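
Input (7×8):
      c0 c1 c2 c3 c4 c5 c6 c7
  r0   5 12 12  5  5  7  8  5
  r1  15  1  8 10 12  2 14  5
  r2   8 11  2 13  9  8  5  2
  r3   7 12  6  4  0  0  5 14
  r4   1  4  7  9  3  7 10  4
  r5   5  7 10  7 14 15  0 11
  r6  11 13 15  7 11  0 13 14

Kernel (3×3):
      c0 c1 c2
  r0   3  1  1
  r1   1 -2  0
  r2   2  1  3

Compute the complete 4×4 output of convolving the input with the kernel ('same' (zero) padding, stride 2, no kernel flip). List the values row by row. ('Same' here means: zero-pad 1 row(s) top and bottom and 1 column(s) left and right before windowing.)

Output[0,0]: The receptive field on the zero-padded input at this output position is [0 0 0 / 0 5 12 / 0 15 1]. Elementwise product with the kernel and sum: 0·3 + 0·1 + 0·1 + 0·1 + 5·-2 + 0·2 + 15·1 + 1·3.
Output[0,1]: The receptive field on the zero-padded input at this output position is [0 0 0 / 12 12 5 / 1 8 10]. Elementwise product with the kernel and sum: 0·3 + 0·1 + 0·1 + 12·1 + 12·-2 + 1·2 + 8·1 + 10·3.

8 28 33 24
43 70 47 70
43 81 88 69
-10 21 35 30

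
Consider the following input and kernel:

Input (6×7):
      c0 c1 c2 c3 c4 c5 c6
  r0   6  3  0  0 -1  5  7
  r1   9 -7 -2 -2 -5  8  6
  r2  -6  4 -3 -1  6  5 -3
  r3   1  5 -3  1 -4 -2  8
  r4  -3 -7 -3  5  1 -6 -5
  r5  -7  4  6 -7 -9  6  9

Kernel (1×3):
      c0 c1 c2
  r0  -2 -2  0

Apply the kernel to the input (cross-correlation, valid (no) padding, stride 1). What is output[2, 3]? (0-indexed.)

The receptive field on the input at this output position is [-1 6 5]. Elementwise product with the kernel and sum: -1·-2 + 6·-2.

-10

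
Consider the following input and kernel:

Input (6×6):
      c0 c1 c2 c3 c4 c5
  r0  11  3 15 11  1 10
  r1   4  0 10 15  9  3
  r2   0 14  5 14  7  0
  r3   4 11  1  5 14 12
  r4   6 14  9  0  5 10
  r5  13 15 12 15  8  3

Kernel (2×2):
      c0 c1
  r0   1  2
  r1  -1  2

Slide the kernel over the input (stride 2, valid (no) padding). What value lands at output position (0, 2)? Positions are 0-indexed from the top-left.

The receptive field on the input at this output position is [1 10 / 9 3]. Elementwise product with the kernel and sum: 1·1 + 10·2 + 9·-1 + 3·2.

18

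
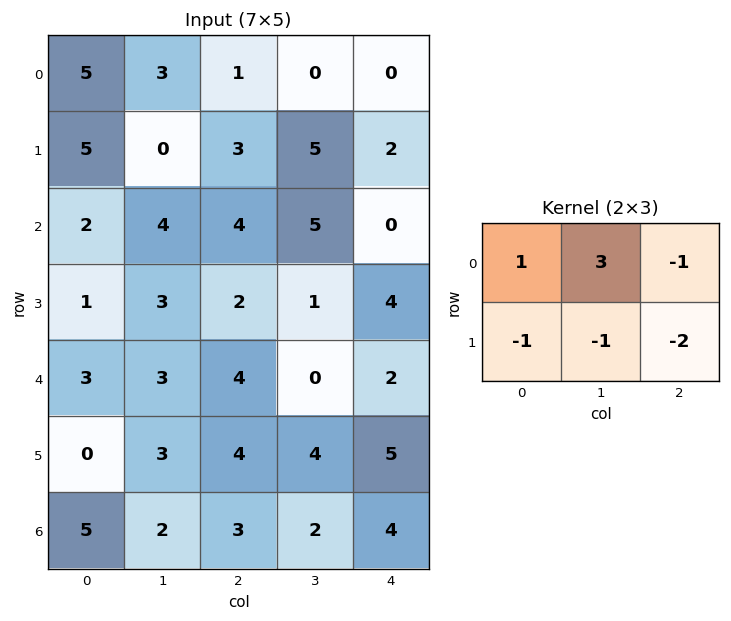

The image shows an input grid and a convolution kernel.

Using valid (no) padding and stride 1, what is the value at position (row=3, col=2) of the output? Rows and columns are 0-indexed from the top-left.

-7

The receptive field on the input at this output position is [2 1 4 / 4 0 2]. Elementwise product with the kernel and sum: 2·1 + 1·3 + 4·-1 + 4·-1 + 0·-1 + 2·-2.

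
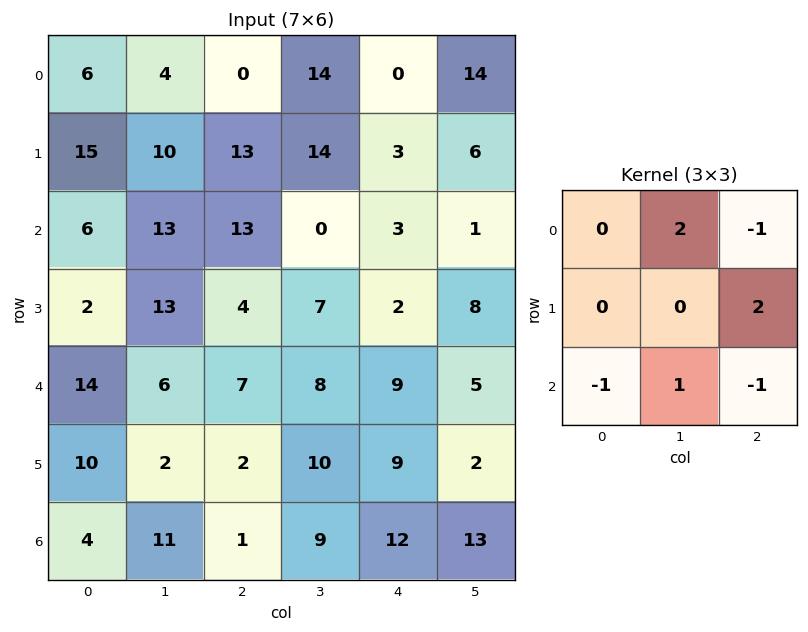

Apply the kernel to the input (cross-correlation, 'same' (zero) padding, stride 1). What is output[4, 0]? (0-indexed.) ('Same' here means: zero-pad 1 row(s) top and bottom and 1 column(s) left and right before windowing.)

11

The receptive field on the zero-padded input at this output position is [0 2 13 / 0 14 6 / 0 10 2]. Elementwise product with the kernel and sum: 2·2 + 13·-1 + 6·2 + 0·-1 + 10·1 + 2·-1.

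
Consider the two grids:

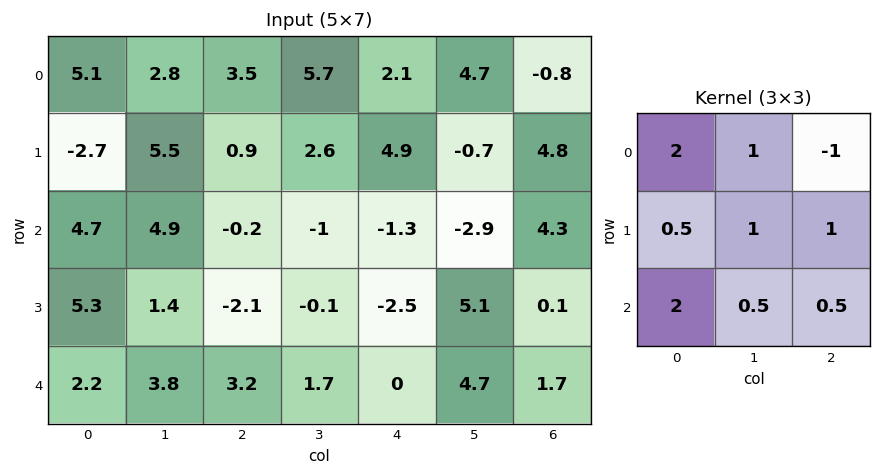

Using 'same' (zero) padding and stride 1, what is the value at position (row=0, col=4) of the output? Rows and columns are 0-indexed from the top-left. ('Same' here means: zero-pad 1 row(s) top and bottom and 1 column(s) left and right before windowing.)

16.95

The receptive field on the zero-padded input at this output position is [0 0 0 / 5.7 2.1 4.7 / 2.6 4.9 -0.7]. Elementwise product with the kernel and sum: 0·2 + 0·1 + 0·-1 + 5.7·0.5 + 2.1·1 + 4.7·1 + 2.6·2 + 4.9·0.5 + -0.7·0.5.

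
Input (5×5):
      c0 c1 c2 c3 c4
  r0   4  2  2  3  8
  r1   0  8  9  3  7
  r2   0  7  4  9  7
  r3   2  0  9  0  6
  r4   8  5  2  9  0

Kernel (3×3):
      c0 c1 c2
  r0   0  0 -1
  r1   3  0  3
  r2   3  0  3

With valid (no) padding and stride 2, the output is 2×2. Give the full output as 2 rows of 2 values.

37 73
59 44

Output[0,0]: The receptive field on the input at this output position is [4 2 2 / 0 8 9 / 0 7 4]. Elementwise product with the kernel and sum: 2·-1 + 0·3 + 9·3 + 0·3 + 4·3.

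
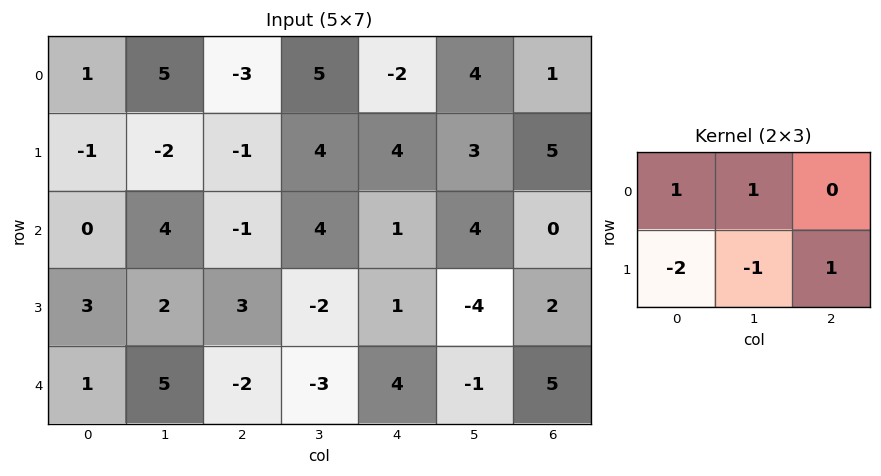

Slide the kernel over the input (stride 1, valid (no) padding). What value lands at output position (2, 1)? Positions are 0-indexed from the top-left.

-6

The receptive field on the input at this output position is [4 -1 4 / 2 3 -2]. Elementwise product with the kernel and sum: 4·1 + -1·1 + 2·-2 + 3·-1 + -2·1.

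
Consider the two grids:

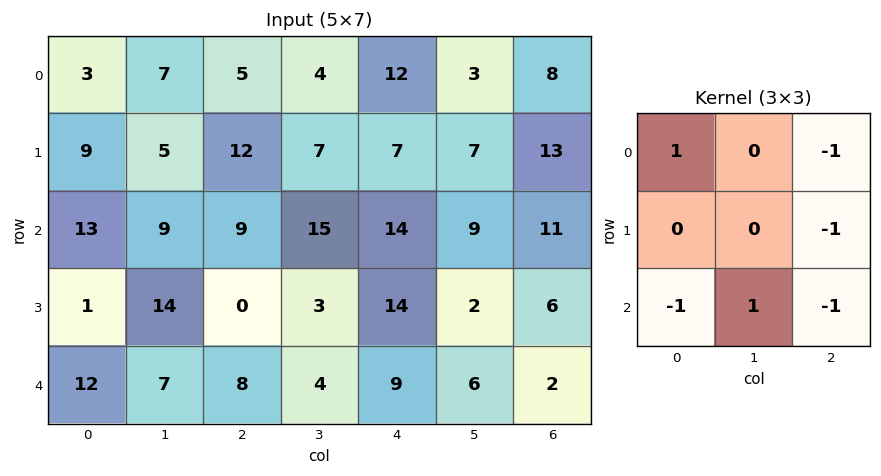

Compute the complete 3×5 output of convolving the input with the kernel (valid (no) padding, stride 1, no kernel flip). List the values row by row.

-27 -19 -22 -16 -25
1 -34 -20 0 -35
-9 -12 -32 3 -8

Output[0,0]: The receptive field on the input at this output position is [3 7 5 / 9 5 12 / 13 9 9]. Elementwise product with the kernel and sum: 3·1 + 5·-1 + 12·-1 + 13·-1 + 9·1 + 9·-1.
Output[0,1]: The receptive field on the input at this output position is [7 5 4 / 5 12 7 / 9 9 15]. Elementwise product with the kernel and sum: 7·1 + 4·-1 + 7·-1 + 9·-1 + 9·1 + 15·-1.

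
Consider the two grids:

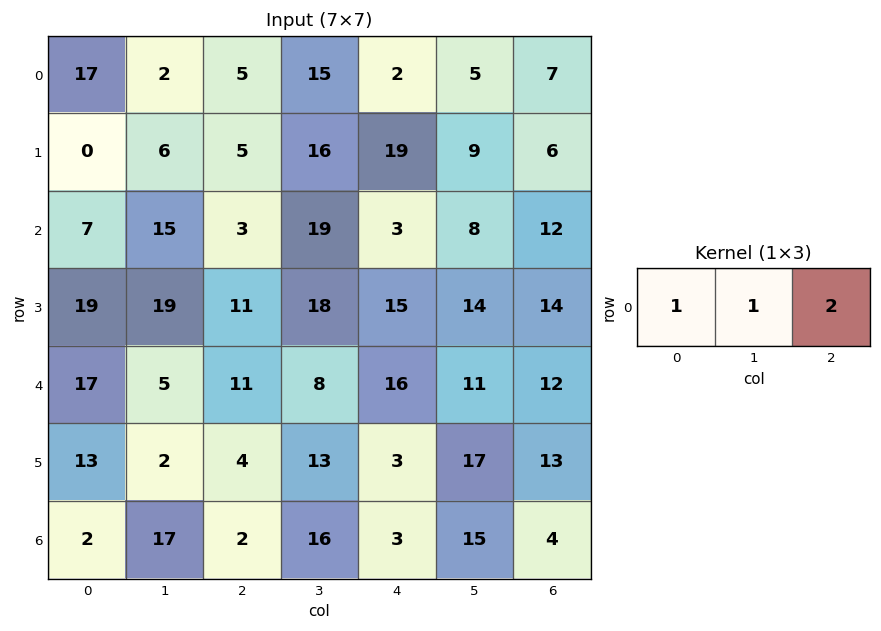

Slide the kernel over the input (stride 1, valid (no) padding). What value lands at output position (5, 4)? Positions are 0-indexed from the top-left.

46

The receptive field on the input at this output position is [3 17 13]. Elementwise product with the kernel and sum: 3·1 + 17·1 + 13·2.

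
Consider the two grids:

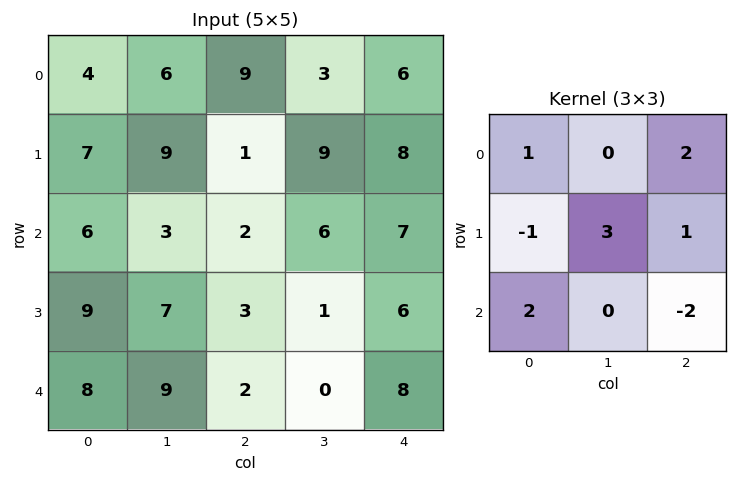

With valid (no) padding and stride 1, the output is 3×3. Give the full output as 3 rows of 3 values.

Output[0,0]: The receptive field on the input at this output position is [4 6 9 / 7 9 1 / 6 3 2]. Elementwise product with the kernel and sum: 4·1 + 9·2 + 7·-1 + 9·3 + 1·1 + 6·2 + 2·-2.

51 9 45
26 48 34
37 36 10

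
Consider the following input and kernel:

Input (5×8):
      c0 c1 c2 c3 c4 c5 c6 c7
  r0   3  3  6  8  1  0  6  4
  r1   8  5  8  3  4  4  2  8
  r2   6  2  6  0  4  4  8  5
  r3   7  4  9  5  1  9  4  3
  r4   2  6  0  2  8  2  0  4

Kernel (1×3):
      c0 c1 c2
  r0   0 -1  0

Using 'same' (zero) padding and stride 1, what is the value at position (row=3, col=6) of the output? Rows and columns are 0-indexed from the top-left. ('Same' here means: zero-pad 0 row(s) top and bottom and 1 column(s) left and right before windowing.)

-4

The receptive field on the zero-padded input at this output position is [9 4 3]. Elementwise product with the kernel and sum: 4·-1.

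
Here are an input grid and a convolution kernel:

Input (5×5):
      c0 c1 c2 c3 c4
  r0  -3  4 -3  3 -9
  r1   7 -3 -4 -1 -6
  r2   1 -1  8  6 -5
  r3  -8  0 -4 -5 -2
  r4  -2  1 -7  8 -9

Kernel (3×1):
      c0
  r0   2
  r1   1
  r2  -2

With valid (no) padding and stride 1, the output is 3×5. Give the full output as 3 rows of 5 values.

-1 7 -26 -7 -14
31 -7 8 14 -13
-2 -4 26 -9 6

Output[0,0]: The receptive field on the input at this output position is [-3 / 7 / 1]. Elementwise product with the kernel and sum: -3·2 + 7·1 + 1·-2.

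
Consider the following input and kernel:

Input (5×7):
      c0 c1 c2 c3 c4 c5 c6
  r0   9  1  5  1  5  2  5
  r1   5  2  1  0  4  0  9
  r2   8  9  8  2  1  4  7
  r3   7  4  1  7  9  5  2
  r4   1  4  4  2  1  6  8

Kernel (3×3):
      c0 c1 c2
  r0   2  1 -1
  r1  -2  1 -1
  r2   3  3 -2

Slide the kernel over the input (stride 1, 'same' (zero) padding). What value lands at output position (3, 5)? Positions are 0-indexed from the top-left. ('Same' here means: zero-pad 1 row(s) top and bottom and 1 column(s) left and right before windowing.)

-11

The receptive field on the zero-padded input at this output position is [1 4 7 / 9 5 2 / 1 6 8]. Elementwise product with the kernel and sum: 1·2 + 4·1 + 7·-1 + 9·-2 + 5·1 + 2·-1 + 1·3 + 6·3 + 8·-2.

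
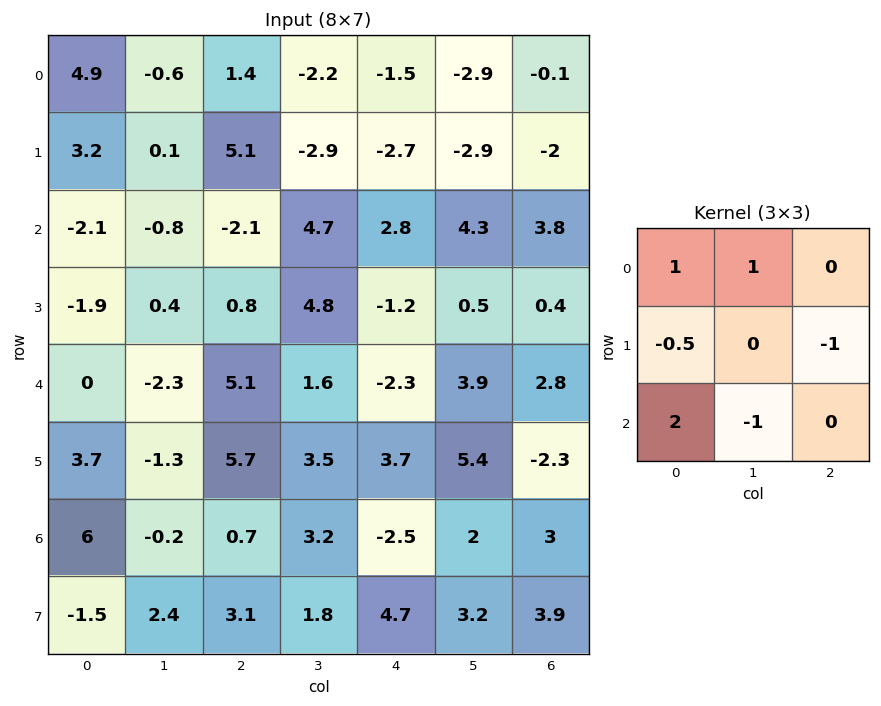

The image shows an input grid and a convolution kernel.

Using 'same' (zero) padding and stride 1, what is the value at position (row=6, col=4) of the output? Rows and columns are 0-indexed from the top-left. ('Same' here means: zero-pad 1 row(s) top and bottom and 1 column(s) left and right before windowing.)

2.5

The receptive field on the zero-padded input at this output position is [3.5 3.7 5.4 / 3.2 -2.5 2 / 1.8 4.7 3.2]. Elementwise product with the kernel and sum: 3.5·1 + 3.7·1 + 3.2·-0.5 + 2·-1 + 1.8·2 + 4.7·-1.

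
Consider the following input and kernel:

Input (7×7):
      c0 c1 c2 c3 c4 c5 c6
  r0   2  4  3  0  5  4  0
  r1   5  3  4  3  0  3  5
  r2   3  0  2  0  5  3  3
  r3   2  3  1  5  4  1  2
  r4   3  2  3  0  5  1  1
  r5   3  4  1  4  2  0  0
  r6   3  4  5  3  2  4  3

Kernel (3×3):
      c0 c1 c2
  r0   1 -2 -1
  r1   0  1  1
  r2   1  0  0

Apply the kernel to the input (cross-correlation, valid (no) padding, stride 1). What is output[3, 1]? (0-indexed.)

3

The receptive field on the input at this output position is [3 1 5 / 2 3 0 / 4 1 4]. Elementwise product with the kernel and sum: 3·1 + 1·-2 + 5·-1 + 3·1 + 0·1 + 4·1.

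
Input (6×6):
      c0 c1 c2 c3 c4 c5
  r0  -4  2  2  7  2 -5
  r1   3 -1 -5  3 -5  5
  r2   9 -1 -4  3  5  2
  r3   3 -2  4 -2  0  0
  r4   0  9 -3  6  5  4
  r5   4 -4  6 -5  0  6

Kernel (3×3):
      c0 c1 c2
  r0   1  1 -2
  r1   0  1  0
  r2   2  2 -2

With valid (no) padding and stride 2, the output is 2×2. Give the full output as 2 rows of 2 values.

Output[0,0]: The receptive field on the input at this output position is [-4 2 2 / 3 -1 -5 / 9 -1 -4]. Elementwise product with the kernel and sum: -4·1 + 2·1 + 2·-2 + -1·1 + 9·2 + -1·2 + -4·-2.

17 -4
38 -17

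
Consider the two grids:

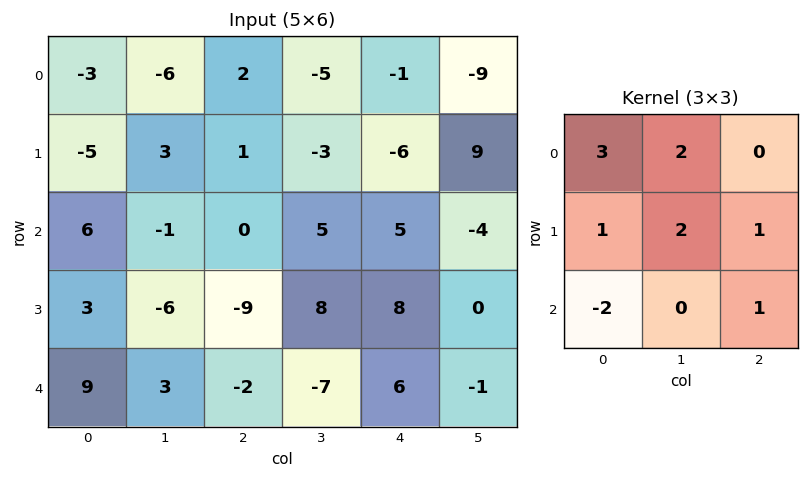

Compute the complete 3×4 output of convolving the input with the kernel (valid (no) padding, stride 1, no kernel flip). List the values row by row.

-31 -5 -10 -37
-20 35 38 -26
-22 -32 35 62

Output[0,0]: The receptive field on the input at this output position is [-3 -6 2 / -5 3 1 / 6 -1 0]. Elementwise product with the kernel and sum: -3·3 + -6·2 + -5·1 + 3·2 + 1·1 + 6·-2 + 0·1.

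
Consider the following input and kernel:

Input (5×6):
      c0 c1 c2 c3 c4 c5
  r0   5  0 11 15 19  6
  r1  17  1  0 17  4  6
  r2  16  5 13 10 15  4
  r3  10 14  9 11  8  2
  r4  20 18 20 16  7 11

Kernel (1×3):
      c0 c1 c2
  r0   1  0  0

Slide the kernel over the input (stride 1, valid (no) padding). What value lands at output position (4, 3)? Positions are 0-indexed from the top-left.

The receptive field on the input at this output position is [16 7 11]. Elementwise product with the kernel and sum: 16·1.

16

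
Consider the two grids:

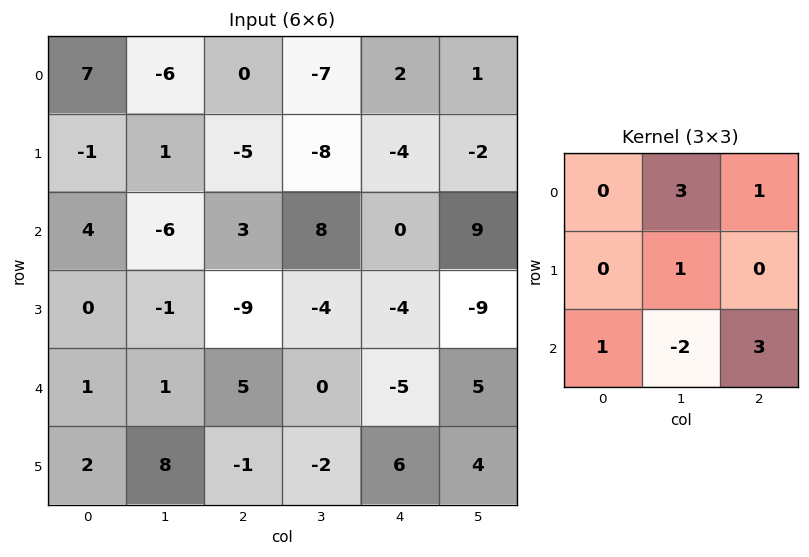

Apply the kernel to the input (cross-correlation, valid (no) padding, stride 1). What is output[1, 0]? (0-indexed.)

-33

The receptive field on the input at this output position is [-1 1 -5 / 4 -6 3 / 0 -1 -9]. Elementwise product with the kernel and sum: 1·3 + -5·1 + -6·1 + 0·1 + -1·-2 + -9·3.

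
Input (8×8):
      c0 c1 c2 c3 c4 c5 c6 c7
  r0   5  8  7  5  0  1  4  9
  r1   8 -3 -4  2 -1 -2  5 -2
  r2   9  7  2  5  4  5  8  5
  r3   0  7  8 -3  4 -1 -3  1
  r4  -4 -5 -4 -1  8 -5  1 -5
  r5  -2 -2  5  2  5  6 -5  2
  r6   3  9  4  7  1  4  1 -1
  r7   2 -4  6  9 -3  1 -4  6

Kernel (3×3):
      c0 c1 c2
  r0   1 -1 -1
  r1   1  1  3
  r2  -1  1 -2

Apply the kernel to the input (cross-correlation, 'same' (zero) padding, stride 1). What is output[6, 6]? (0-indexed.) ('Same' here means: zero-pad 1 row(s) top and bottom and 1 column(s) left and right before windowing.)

The receptive field on the zero-padded input at this output position is [6 -5 2 / 4 1 -1 / 1 -4 6]. Elementwise product with the kernel and sum: 6·1 + -5·-1 + 2·-1 + 4·1 + 1·1 + -1·3 + 1·-1 + -4·1 + 6·-2.

-6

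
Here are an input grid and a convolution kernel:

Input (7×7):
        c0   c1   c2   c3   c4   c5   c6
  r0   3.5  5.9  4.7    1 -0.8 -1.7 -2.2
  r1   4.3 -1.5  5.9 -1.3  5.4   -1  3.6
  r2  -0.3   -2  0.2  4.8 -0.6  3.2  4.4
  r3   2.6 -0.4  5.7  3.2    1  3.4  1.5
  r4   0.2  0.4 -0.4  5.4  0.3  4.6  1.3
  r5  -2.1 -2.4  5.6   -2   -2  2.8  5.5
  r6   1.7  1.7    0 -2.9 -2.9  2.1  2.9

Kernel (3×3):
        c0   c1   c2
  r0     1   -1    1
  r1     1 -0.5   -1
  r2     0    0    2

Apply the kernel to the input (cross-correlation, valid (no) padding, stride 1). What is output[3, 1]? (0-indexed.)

The receptive field on the input at this output position is [-0.4 5.7 3.2 / 0.4 -0.4 5.4 / -2.4 5.6 -2]. Elementwise product with the kernel and sum: -0.4·1 + 5.7·-1 + 3.2·1 + 0.4·1 + -0.4·-0.5 + 5.4·-1 + -2·2.

-11.7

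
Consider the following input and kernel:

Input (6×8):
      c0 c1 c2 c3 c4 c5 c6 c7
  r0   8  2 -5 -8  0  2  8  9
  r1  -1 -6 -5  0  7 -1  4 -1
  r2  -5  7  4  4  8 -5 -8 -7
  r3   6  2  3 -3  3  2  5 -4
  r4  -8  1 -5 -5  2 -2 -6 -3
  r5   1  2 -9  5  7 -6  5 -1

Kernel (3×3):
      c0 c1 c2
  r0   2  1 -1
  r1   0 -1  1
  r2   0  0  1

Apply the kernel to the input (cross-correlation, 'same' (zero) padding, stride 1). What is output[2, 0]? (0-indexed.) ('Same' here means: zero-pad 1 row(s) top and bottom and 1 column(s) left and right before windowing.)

19

The receptive field on the zero-padded input at this output position is [0 -1 -6 / 0 -5 7 / 0 6 2]. Elementwise product with the kernel and sum: 0·2 + -1·1 + -6·-1 + -5·-1 + 7·1 + 2·1.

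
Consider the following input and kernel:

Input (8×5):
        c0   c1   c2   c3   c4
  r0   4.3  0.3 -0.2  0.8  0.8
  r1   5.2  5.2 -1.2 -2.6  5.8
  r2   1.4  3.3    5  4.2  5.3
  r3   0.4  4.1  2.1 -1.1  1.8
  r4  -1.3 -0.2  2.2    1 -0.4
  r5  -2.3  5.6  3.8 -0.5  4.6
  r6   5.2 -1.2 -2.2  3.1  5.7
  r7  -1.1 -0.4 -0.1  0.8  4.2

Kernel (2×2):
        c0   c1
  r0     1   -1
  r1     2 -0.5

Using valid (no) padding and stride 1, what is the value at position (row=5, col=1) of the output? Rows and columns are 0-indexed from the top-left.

0.5

The receptive field on the input at this output position is [5.6 3.8 / -1.2 -2.2]. Elementwise product with the kernel and sum: 5.6·1 + 3.8·-1 + -1.2·2 + -2.2·-0.5.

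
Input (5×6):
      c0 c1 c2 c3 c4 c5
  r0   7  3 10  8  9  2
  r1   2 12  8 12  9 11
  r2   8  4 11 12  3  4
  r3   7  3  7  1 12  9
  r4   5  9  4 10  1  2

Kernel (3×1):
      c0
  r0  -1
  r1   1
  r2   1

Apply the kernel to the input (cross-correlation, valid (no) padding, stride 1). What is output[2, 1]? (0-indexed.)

8

The receptive field on the input at this output position is [4 / 3 / 9]. Elementwise product with the kernel and sum: 4·-1 + 3·1 + 9·1.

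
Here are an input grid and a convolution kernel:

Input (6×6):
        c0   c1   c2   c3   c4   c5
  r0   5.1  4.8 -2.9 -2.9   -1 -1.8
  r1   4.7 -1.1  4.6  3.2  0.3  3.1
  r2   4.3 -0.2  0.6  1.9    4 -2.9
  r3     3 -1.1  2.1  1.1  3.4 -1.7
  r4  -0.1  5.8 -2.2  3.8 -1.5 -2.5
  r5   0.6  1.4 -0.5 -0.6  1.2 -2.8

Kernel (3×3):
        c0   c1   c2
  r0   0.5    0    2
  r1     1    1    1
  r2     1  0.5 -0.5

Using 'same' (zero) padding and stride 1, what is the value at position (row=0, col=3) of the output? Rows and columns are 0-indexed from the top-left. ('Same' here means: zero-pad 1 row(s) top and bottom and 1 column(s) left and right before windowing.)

The receptive field on the zero-padded input at this output position is [0 0 0 / -2.9 -2.9 -1 / 4.6 3.2 0.3]. Elementwise product with the kernel and sum: 0·0.5 + 0·2 + -2.9·1 + -2.9·1 + -1·1 + 4.6·1 + 3.2·0.5 + 0.3·-0.5.

-0.75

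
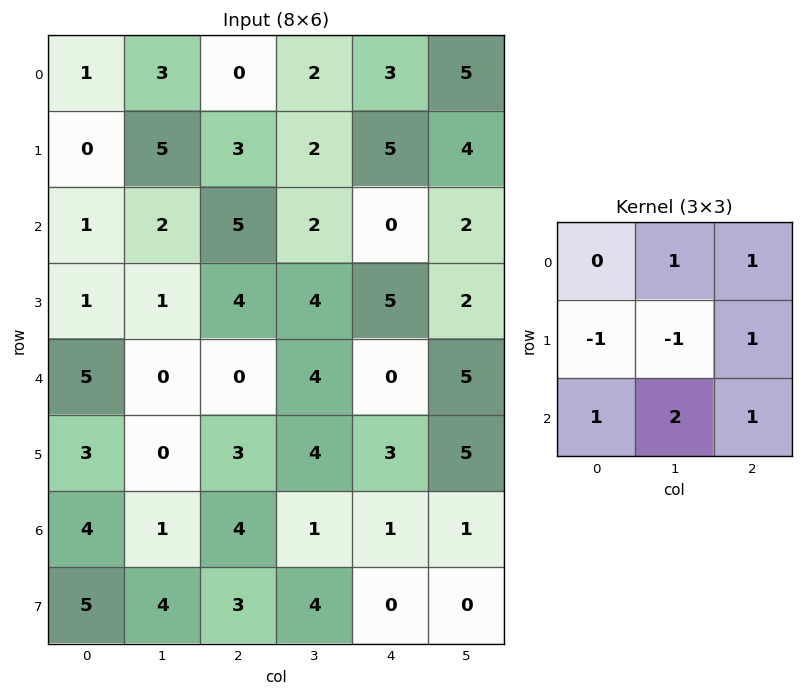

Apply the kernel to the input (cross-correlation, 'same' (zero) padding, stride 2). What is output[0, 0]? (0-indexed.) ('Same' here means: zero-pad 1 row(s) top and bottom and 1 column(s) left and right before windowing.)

The receptive field on the zero-padded input at this output position is [0 0 0 / 0 1 3 / 0 0 5]. Elementwise product with the kernel and sum: 0·1 + 0·1 + 0·-1 + 1·-1 + 3·1 + 0·1 + 0·2 + 5·1.

7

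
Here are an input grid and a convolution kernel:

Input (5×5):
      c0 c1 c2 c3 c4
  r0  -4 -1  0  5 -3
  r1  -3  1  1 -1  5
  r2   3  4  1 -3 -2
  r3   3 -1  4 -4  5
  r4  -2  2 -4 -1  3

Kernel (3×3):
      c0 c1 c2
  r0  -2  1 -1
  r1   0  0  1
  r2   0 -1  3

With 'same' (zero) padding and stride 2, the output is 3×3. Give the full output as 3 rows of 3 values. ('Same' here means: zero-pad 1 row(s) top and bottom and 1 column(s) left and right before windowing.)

5 1 -5
-6 -19 2
6 9 13

Output[0,0]: The receptive field on the zero-padded input at this output position is [0 0 0 / 0 -4 -1 / 0 -3 1]. Elementwise product with the kernel and sum: 0·-2 + 0·1 + 0·-1 + -1·1 + -3·-1 + 1·3.
Output[0,1]: The receptive field on the zero-padded input at this output position is [0 0 0 / -1 0 5 / 1 1 -1]. Elementwise product with the kernel and sum: 0·-2 + 0·1 + 0·-1 + 5·1 + 1·-1 + -1·3.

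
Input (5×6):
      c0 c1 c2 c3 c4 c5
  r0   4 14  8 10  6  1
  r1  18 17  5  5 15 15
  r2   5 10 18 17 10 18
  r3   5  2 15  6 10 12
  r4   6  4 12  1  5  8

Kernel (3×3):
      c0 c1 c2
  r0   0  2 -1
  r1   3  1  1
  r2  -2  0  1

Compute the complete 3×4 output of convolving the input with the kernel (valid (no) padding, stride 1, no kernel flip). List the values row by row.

Output[0,0]: The receptive field on the input at this output position is [4 14 8 / 18 17 5 / 5 10 18]. Elementwise product with the kernel and sum: 14·2 + 8·-1 + 18·3 + 17·1 + 5·1 + 5·-2 + 18·1.

104 64 23 40
77 72 56 94
34 39 66 48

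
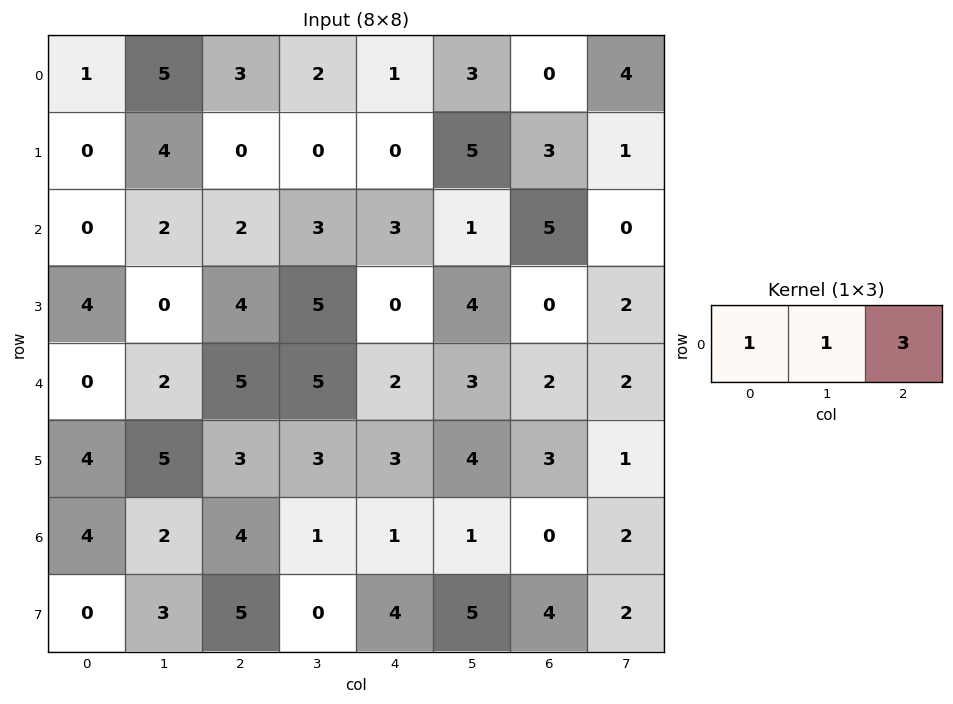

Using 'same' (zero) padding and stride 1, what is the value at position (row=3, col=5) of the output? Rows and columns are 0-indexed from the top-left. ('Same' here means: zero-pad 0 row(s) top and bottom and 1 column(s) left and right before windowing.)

The receptive field on the zero-padded input at this output position is [0 4 0]. Elementwise product with the kernel and sum: 0·1 + 4·1 + 0·3.

4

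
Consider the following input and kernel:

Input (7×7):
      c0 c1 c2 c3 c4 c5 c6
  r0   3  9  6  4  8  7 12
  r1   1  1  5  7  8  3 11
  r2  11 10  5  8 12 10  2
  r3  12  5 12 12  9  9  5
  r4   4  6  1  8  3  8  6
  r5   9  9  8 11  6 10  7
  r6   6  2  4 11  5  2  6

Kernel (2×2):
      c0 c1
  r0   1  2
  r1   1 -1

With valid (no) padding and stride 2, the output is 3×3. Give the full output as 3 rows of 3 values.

21 12 27
38 21 32
16 14 15

Output[0,0]: The receptive field on the input at this output position is [3 9 / 1 1]. Elementwise product with the kernel and sum: 3·1 + 9·2 + 1·1 + 1·-1.
Output[0,1]: The receptive field on the input at this output position is [6 4 / 5 7]. Elementwise product with the kernel and sum: 6·1 + 4·2 + 5·1 + 7·-1.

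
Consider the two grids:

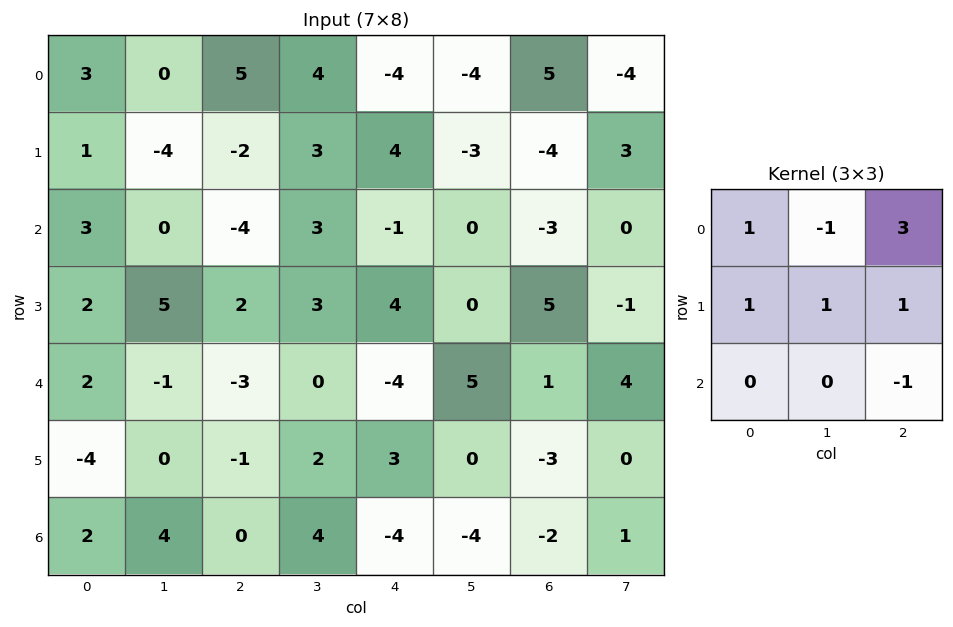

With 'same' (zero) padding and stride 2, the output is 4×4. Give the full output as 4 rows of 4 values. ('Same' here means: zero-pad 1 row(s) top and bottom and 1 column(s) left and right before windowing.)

Output[0,0]: The receptive field on the zero-padded input at this output position is [0 0 0 / 0 3 0 / 0 1 -4]. Elementwise product with the kernel and sum: 0·1 + 0·-1 + 0·3 + 0·1 + 3·1 + 0·1 + -4·-1.

7 6 -1 -6
-15 3 -8 8
14 6 0 2
10 15 -5 -2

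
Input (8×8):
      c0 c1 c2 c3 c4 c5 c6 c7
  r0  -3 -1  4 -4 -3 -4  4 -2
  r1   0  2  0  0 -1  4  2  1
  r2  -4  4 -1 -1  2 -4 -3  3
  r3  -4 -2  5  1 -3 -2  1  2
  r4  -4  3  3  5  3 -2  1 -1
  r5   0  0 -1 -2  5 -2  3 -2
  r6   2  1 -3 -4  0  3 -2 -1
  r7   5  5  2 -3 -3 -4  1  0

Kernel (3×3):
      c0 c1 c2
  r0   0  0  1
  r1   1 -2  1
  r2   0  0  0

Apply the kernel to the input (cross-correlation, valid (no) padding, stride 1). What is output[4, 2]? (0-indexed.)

The receptive field on the input at this output position is [3 5 3 / -1 -2 5 / -3 -4 0]. Elementwise product with the kernel and sum: 3·1 + -1·1 + -2·-2 + 5·1.

11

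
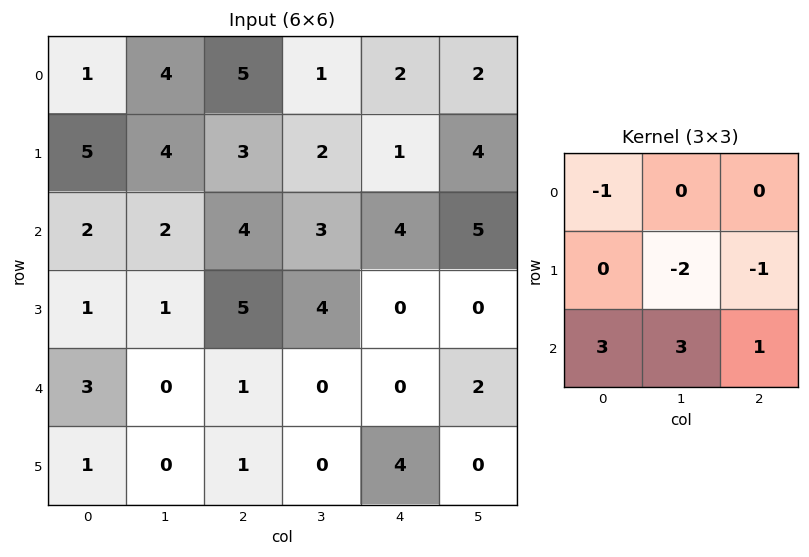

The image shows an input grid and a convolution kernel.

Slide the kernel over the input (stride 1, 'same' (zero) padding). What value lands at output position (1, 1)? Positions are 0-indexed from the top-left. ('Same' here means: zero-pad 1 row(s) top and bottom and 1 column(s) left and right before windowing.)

4

The receptive field on the zero-padded input at this output position is [1 4 5 / 5 4 3 / 2 2 4]. Elementwise product with the kernel and sum: 1·-1 + 4·-2 + 3·-1 + 2·3 + 2·3 + 4·1.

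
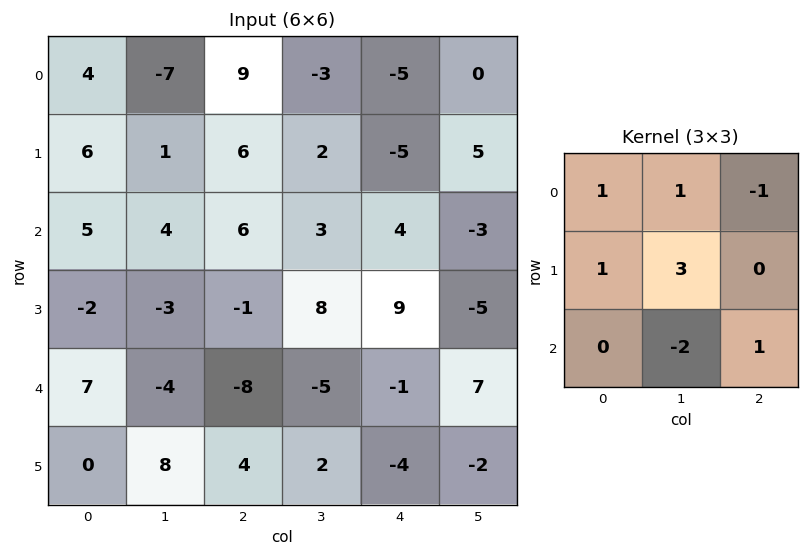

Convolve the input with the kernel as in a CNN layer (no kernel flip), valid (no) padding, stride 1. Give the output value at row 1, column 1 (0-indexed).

37

The receptive field on the input at this output position is [1 6 2 / 4 6 3 / -3 -1 8]. Elementwise product with the kernel and sum: 1·1 + 6·1 + 2·-1 + 4·1 + 6·3 + -1·-2 + 8·1.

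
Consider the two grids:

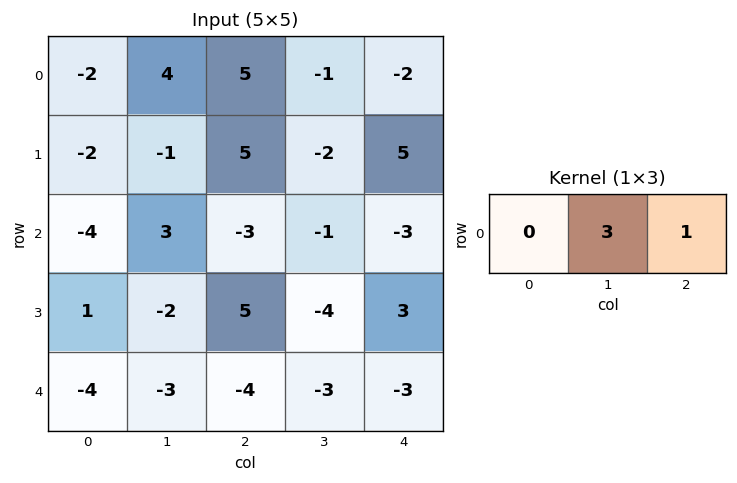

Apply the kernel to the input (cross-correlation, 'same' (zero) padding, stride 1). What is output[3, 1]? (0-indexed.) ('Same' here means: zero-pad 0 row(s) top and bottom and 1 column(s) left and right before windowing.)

-1

The receptive field on the zero-padded input at this output position is [1 -2 5]. Elementwise product with the kernel and sum: -2·3 + 5·1.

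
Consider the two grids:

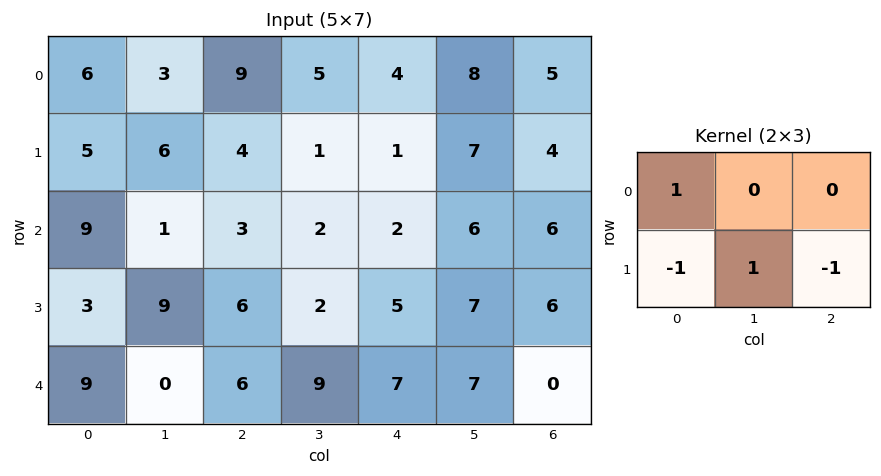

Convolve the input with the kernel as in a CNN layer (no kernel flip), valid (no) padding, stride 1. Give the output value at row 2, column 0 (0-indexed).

9

The receptive field on the input at this output position is [9 1 3 / 3 9 6]. Elementwise product with the kernel and sum: 9·1 + 3·-1 + 9·1 + 6·-1.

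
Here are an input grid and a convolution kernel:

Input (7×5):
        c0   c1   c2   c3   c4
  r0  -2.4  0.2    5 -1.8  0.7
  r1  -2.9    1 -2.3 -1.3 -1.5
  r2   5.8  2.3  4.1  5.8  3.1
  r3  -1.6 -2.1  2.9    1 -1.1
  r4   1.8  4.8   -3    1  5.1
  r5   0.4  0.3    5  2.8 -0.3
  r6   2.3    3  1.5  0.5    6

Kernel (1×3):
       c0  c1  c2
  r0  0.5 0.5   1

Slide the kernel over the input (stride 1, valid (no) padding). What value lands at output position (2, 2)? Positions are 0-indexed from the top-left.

8.05

The receptive field on the input at this output position is [4.1 5.8 3.1]. Elementwise product with the kernel and sum: 4.1·0.5 + 5.8·0.5 + 3.1·1.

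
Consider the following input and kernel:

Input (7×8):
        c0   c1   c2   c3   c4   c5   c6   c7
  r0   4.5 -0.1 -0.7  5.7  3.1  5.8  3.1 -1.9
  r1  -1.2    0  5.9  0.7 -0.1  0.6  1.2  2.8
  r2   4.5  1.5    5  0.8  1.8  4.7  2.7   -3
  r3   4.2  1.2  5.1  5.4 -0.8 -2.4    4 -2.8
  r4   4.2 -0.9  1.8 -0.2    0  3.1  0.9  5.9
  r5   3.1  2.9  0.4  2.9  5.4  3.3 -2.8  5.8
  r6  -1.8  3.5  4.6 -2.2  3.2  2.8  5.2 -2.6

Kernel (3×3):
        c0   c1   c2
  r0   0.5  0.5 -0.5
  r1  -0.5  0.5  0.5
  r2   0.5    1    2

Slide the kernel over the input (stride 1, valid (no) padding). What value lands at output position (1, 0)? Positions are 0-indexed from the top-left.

10.95

The receptive field on the input at this output position is [-1.2 0 5.9 / 4.5 1.5 5 / 4.2 1.2 5.1]. Elementwise product with the kernel and sum: -1.2·0.5 + 0·0.5 + 5.9·-0.5 + 4.5·-0.5 + 1.5·0.5 + 5·0.5 + 4.2·0.5 + 1.2·1 + 5.1·2.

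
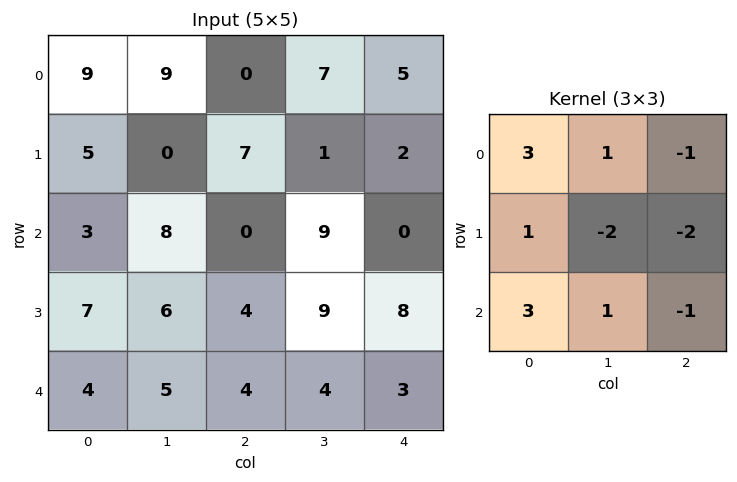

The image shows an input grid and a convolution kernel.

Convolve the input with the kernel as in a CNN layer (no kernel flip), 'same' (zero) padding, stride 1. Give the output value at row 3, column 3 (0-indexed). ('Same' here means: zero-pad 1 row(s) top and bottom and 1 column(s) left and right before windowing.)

-8

The receptive field on the zero-padded input at this output position is [0 9 0 / 4 9 8 / 4 4 3]. Elementwise product with the kernel and sum: 0·3 + 9·1 + 0·-1 + 4·1 + 9·-2 + 8·-2 + 4·3 + 4·1 + 3·-1.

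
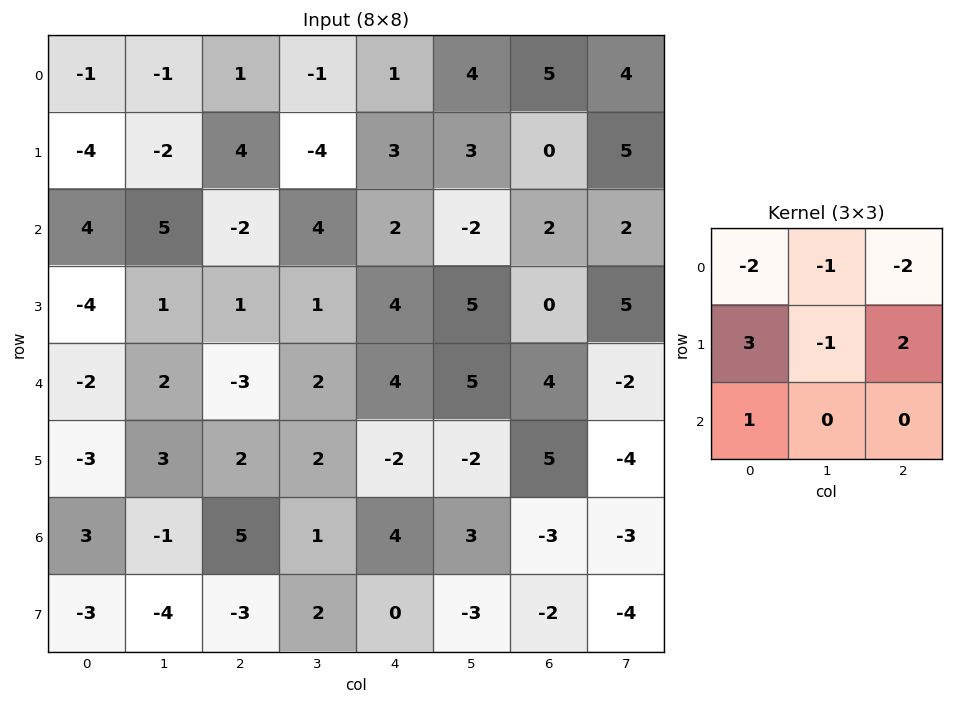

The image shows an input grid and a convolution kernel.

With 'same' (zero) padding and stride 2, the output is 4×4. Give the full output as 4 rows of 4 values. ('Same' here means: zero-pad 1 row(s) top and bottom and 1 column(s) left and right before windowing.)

Output[0,0]: The receptive field on the zero-padded input at this output position is [0 0 0 / 0 -1 -1 / 0 -4 -2]. Elementwise product with the kernel and sum: 0·-2 + 0·-1 + 0·-2 + 0·3 + -1·-1 + -1·2 + 0·1.
Output[0,1]: The receptive field on the zero-padded input at this output position is [0 0 0 / -1 1 -1 / -2 4 -4]. Elementwise product with the kernel and sum: 0·-2 + 0·-1 + 0·-2 + -1·3 + 1·-1 + -1·2 + -2·1.

-1 -8 0 18
14 34 6 -15
8 11 -2 -15
-8 -22 9 10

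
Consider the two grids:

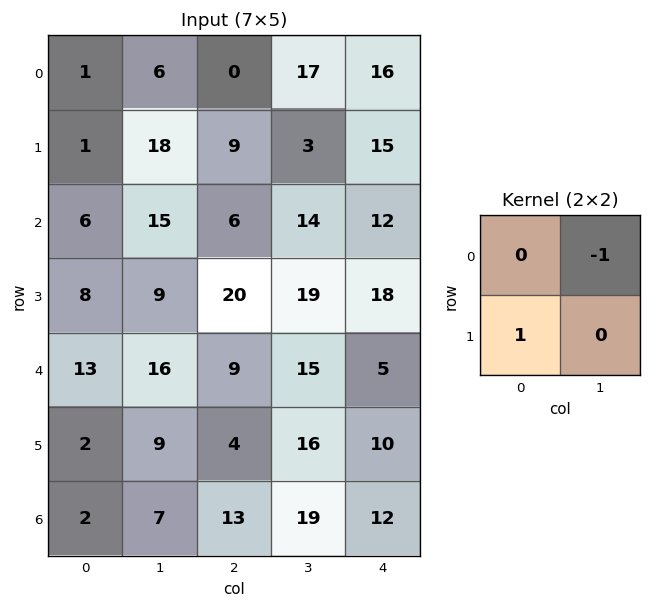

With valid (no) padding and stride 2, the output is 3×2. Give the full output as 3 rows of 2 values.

Output[0,0]: The receptive field on the input at this output position is [1 6 / 1 18]. Elementwise product with the kernel and sum: 6·-1 + 1·1.

-5 -8
-7 6
-14 -11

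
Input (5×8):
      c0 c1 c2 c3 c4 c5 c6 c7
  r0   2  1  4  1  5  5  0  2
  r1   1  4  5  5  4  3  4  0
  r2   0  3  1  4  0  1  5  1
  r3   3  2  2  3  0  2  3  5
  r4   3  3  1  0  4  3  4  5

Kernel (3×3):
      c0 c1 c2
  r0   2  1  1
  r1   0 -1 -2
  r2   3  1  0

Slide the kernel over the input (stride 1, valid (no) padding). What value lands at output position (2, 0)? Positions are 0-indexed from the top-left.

10

The receptive field on the input at this output position is [0 3 1 / 3 2 2 / 3 3 1]. Elementwise product with the kernel and sum: 0·2 + 3·1 + 1·1 + 2·-1 + 2·-2 + 3·3 + 3·1.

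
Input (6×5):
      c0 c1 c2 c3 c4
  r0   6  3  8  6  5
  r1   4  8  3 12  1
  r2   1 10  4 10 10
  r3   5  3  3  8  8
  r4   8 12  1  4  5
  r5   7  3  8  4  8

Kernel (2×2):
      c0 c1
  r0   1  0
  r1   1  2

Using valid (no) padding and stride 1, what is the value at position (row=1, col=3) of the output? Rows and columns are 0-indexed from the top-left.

The receptive field on the input at this output position is [12 1 / 10 10]. Elementwise product with the kernel and sum: 12·1 + 10·1 + 10·2.

42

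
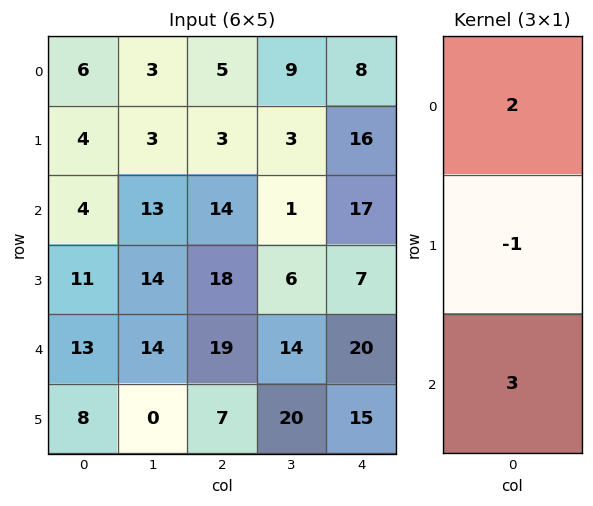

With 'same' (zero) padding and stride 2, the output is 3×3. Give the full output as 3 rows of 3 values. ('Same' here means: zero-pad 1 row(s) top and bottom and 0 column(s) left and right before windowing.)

Output[0,0]: The receptive field on the zero-padded input at this output position is [0 / 6 / 4]. Elementwise product with the kernel and sum: 0·2 + 6·-1 + 4·3.

6 4 40
37 46 36
33 38 39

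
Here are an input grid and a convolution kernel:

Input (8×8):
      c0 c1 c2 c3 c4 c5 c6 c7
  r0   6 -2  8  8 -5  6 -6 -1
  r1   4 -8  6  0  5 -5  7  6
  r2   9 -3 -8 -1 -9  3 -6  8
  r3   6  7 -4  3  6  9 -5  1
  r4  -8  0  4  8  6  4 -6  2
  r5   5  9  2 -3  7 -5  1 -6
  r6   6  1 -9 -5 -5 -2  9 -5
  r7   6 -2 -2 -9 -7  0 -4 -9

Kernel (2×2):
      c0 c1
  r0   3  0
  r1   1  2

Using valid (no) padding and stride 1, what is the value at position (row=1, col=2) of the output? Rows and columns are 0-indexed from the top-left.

The receptive field on the input at this output position is [6 0 / -8 -1]. Elementwise product with the kernel and sum: 6·3 + -8·1 + -1·2.

8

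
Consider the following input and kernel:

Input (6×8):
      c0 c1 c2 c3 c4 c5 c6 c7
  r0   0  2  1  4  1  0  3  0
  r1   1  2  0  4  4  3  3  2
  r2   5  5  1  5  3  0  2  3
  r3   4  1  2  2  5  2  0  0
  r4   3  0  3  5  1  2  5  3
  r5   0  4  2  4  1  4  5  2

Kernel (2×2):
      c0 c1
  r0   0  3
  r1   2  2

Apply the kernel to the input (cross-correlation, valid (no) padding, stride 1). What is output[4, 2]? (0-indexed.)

27

The receptive field on the input at this output position is [3 5 / 2 4]. Elementwise product with the kernel and sum: 5·3 + 2·2 + 4·2.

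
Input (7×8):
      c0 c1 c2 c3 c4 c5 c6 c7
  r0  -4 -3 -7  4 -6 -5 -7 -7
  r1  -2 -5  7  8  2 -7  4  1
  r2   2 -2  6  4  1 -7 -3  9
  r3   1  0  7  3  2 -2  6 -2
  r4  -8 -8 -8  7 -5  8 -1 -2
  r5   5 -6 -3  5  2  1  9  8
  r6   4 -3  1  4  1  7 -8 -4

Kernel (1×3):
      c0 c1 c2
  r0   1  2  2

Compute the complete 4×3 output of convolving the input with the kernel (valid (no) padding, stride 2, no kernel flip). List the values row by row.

Output[0,0]: The receptive field on the input at this output position is [-4 -3 -7]. Elementwise product with the kernel and sum: -4·1 + -3·2 + -7·2.
Output[0,1]: The receptive field on the input at this output position is [-7 4 -6]. Elementwise product with the kernel and sum: -7·1 + 4·2 + -6·2.

-24 -11 -30
10 16 -19
-40 -4 9
0 11 -1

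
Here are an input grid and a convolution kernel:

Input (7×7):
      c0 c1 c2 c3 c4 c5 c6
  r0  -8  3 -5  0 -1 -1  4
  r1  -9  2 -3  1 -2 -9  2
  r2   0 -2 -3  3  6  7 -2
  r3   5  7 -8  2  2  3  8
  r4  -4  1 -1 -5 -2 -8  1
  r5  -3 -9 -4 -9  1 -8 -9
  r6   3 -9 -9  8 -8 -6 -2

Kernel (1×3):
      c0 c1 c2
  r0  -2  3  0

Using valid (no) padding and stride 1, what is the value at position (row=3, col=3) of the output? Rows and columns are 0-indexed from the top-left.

The receptive field on the input at this output position is [2 2 3]. Elementwise product with the kernel and sum: 2·-2 + 2·3.

2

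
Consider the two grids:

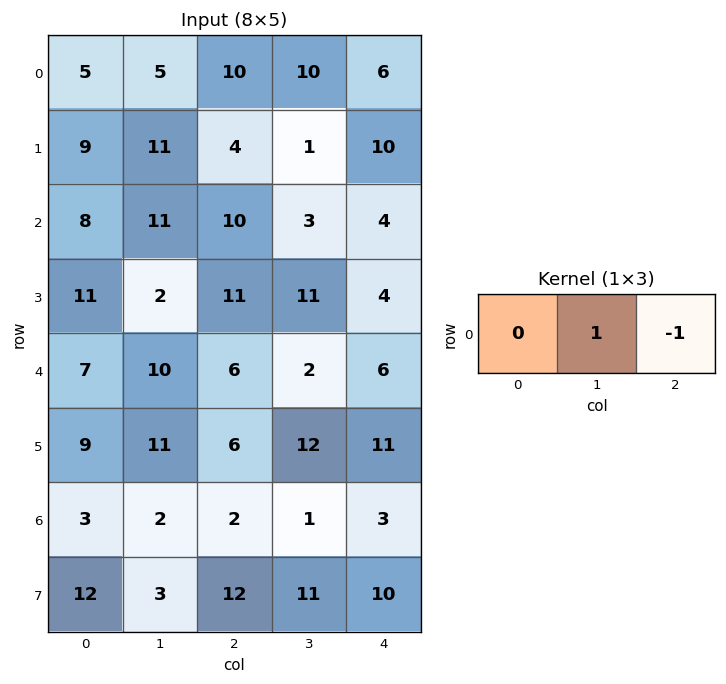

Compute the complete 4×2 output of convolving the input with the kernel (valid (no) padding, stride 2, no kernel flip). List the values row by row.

-5 4
1 -1
4 -4
0 -2

Output[0,0]: The receptive field on the input at this output position is [5 5 10]. Elementwise product with the kernel and sum: 5·1 + 10·-1.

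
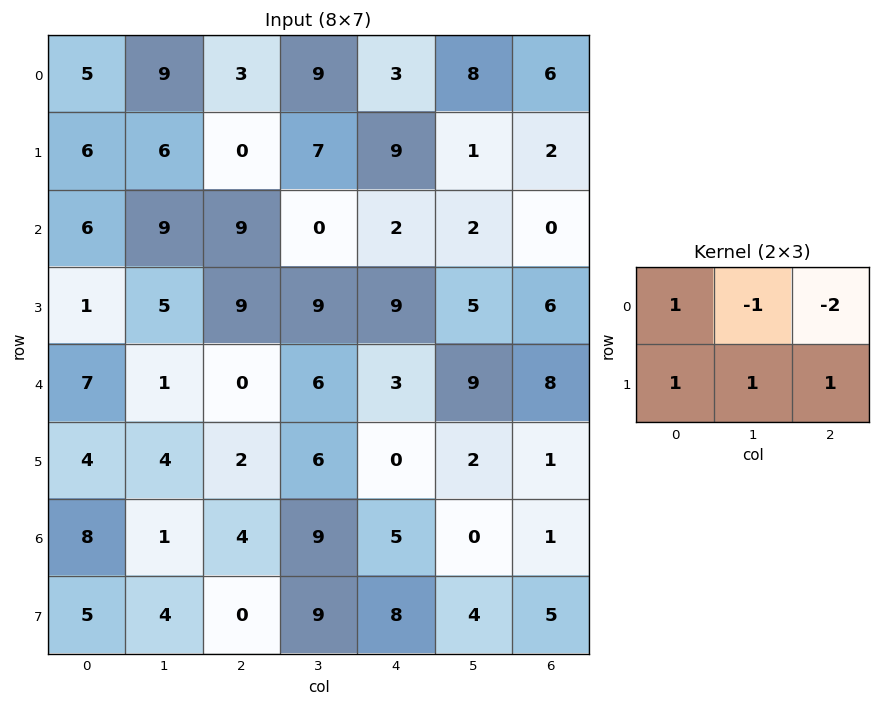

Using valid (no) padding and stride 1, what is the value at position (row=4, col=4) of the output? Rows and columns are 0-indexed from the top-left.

-19

The receptive field on the input at this output position is [3 9 8 / 0 2 1]. Elementwise product with the kernel and sum: 3·1 + 9·-1 + 8·-2 + 0·1 + 2·1 + 1·1.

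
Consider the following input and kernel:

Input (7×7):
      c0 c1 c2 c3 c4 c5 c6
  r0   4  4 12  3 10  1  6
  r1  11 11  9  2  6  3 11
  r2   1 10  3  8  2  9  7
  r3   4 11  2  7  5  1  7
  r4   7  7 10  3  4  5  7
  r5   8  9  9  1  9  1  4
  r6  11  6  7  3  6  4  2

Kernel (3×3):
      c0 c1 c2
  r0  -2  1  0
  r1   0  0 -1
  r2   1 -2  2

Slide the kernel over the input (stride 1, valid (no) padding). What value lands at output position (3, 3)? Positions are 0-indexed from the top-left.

The receptive field on the input at this output position is [7 5 1 / 3 4 5 / 1 9 1]. Elementwise product with the kernel and sum: 7·-2 + 5·1 + 5·-1 + 1·1 + 9·-2 + 1·2.

-29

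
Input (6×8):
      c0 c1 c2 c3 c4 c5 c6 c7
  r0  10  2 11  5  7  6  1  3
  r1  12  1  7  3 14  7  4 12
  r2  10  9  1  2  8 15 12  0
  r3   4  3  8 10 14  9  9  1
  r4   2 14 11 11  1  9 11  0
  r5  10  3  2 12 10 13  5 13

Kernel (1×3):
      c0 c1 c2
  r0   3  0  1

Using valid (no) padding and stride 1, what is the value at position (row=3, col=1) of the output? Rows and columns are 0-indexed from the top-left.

19

The receptive field on the input at this output position is [3 8 10]. Elementwise product with the kernel and sum: 3·3 + 10·1.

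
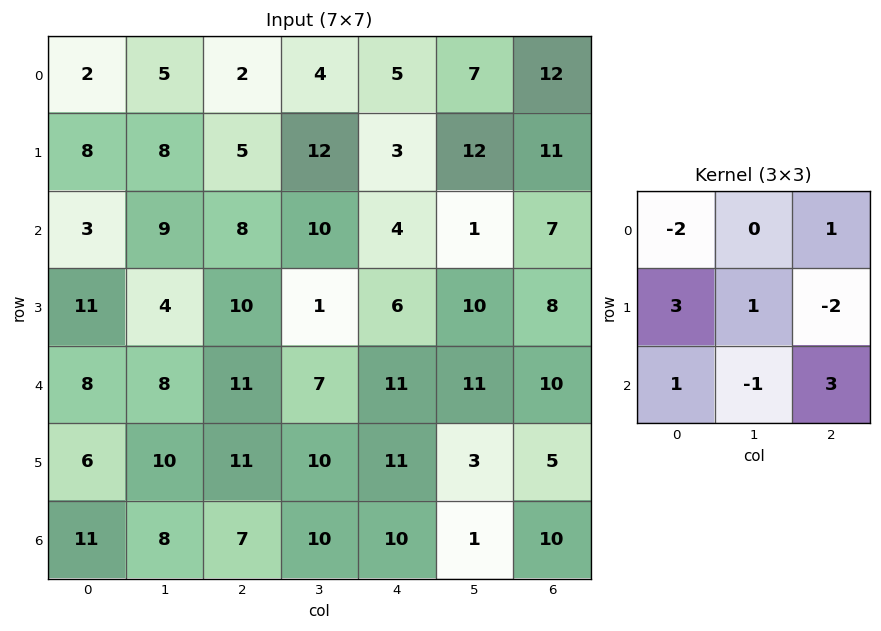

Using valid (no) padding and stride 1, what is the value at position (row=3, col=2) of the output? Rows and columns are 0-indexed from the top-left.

38

The receptive field on the input at this output position is [10 1 6 / 11 7 11 / 11 10 11]. Elementwise product with the kernel and sum: 10·-2 + 6·1 + 11·3 + 7·1 + 11·-2 + 11·1 + 10·-1 + 11·3.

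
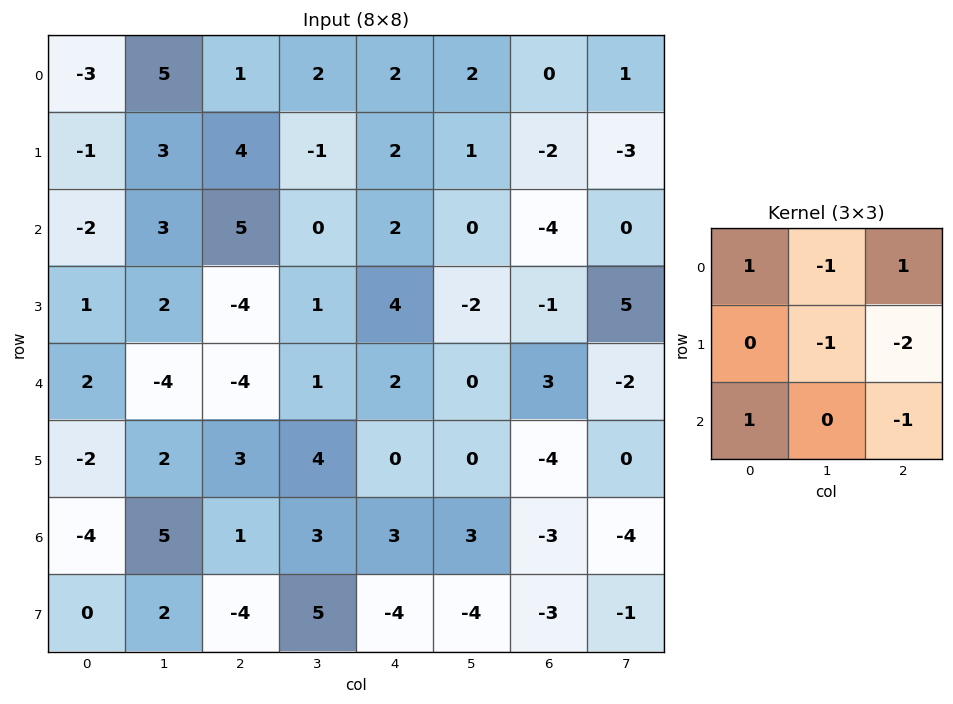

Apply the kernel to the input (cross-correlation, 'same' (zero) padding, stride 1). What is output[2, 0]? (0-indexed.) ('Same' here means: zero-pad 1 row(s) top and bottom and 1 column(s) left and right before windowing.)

-2

The receptive field on the zero-padded input at this output position is [0 -1 3 / 0 -2 3 / 0 1 2]. Elementwise product with the kernel and sum: 0·1 + -1·-1 + 3·1 + -2·-1 + 3·-2 + 0·1 + 2·-1.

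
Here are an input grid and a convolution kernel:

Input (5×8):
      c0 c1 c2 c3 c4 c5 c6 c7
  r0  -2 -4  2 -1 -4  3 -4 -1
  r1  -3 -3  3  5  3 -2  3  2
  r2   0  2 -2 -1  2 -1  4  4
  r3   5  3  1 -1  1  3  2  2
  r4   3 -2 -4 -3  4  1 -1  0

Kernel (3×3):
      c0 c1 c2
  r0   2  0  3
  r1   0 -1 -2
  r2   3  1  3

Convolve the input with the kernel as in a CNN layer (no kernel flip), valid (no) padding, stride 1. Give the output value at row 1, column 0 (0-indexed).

26

The receptive field on the input at this output position is [-3 -3 3 / 0 2 -2 / 5 3 1]. Elementwise product with the kernel and sum: -3·2 + 3·3 + 2·-1 + -2·-2 + 5·3 + 3·1 + 1·3.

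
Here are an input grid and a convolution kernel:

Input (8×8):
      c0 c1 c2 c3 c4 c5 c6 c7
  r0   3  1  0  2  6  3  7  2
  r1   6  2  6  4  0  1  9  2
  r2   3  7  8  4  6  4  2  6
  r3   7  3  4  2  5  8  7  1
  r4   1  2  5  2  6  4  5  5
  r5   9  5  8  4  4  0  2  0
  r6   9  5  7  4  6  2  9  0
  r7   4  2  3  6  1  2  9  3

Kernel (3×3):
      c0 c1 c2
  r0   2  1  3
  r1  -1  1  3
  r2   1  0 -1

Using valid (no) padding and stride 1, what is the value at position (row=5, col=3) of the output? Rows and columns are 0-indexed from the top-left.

24

The receptive field on the input at this output position is [4 4 0 / 4 6 2 / 6 1 2]. Elementwise product with the kernel and sum: 4·2 + 4·1 + 0·3 + 4·-1 + 6·1 + 2·3 + 6·1 + 2·-1.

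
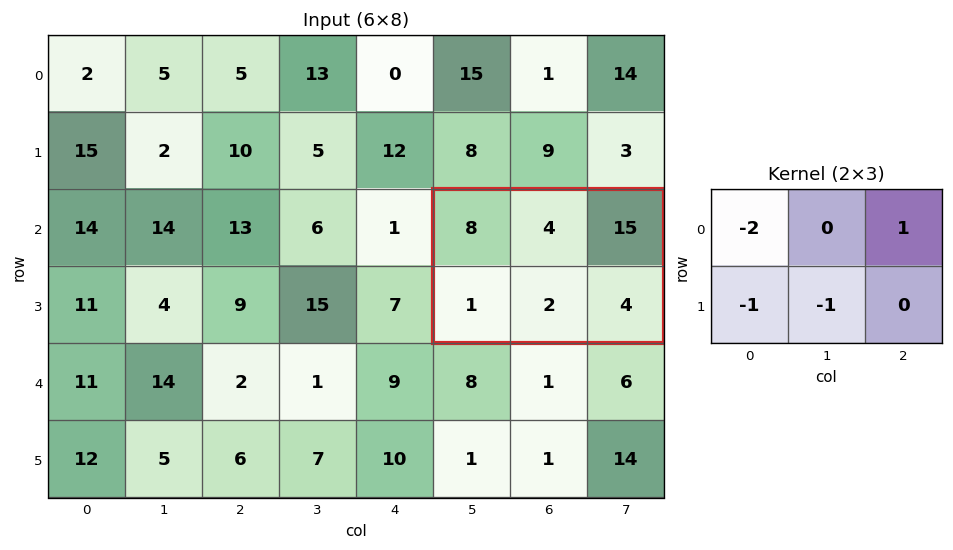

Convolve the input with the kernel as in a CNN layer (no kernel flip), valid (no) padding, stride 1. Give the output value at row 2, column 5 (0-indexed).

The receptive field on the input at this output position is [8 4 15 / 1 2 4]. Elementwise product with the kernel and sum: 8·-2 + 15·1 + 1·-1 + 2·-1.

-4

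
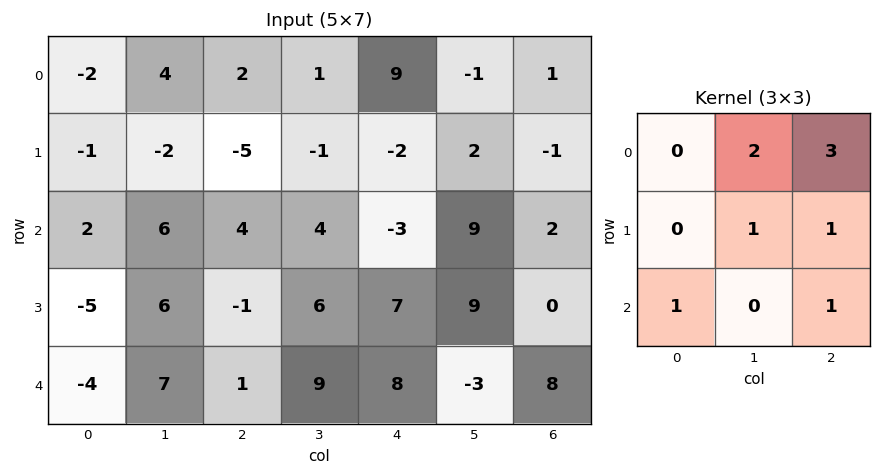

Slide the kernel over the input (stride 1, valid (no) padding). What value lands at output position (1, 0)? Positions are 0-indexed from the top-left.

The receptive field on the input at this output position is [-1 -2 -5 / 2 6 4 / -5 6 -1]. Elementwise product with the kernel and sum: -2·2 + -5·3 + 6·1 + 4·1 + -5·1 + -1·1.

-15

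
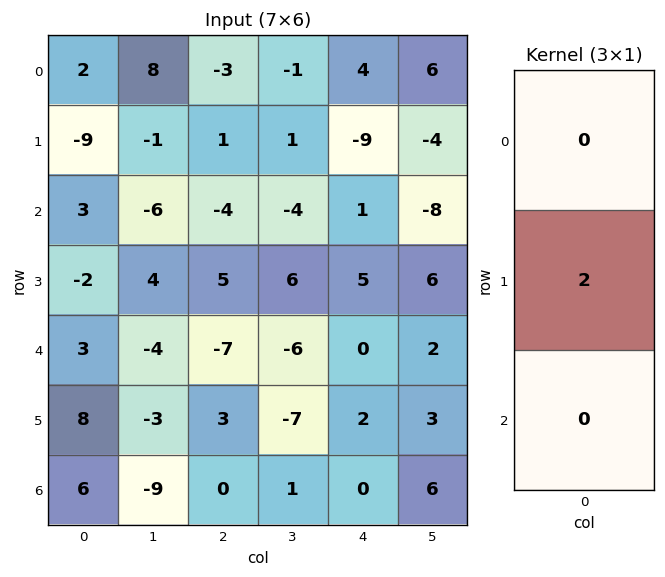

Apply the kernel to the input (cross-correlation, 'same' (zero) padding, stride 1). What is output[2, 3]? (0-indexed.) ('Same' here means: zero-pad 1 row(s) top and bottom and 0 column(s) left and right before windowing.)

The receptive field on the zero-padded input at this output position is [1 / -4 / 6]. Elementwise product with the kernel and sum: -4·2.

-8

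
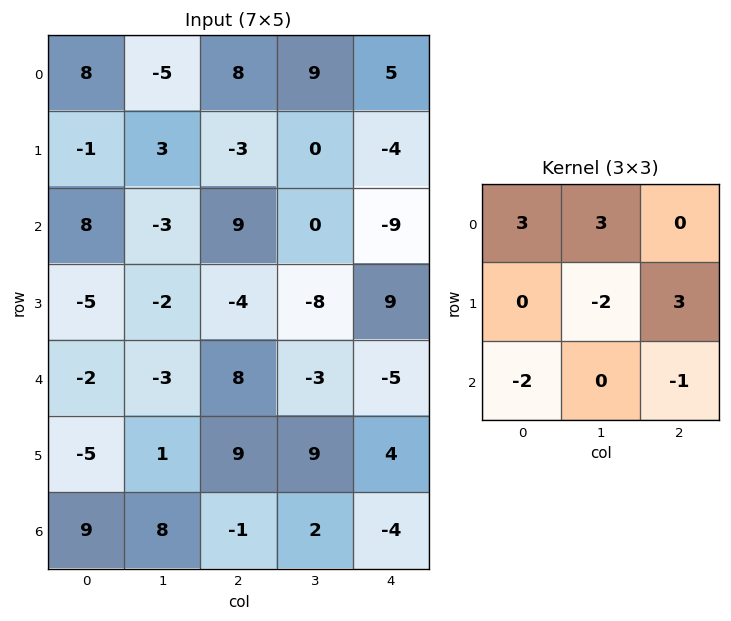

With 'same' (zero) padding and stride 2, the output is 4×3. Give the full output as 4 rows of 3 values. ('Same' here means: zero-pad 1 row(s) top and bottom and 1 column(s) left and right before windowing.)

-34 5 -10
-26 -6 22
-21 -54 -5
-9 38 47

Output[0,0]: The receptive field on the zero-padded input at this output position is [0 0 0 / 0 8 -5 / 0 -1 3]. Elementwise product with the kernel and sum: 0·3 + 0·3 + 8·-2 + -5·3 + 0·-2 + 3·-1.
Output[0,1]: The receptive field on the zero-padded input at this output position is [0 0 0 / -5 8 9 / 3 -3 0]. Elementwise product with the kernel and sum: 0·3 + 0·3 + 8·-2 + 9·3 + 3·-2 + 0·-1.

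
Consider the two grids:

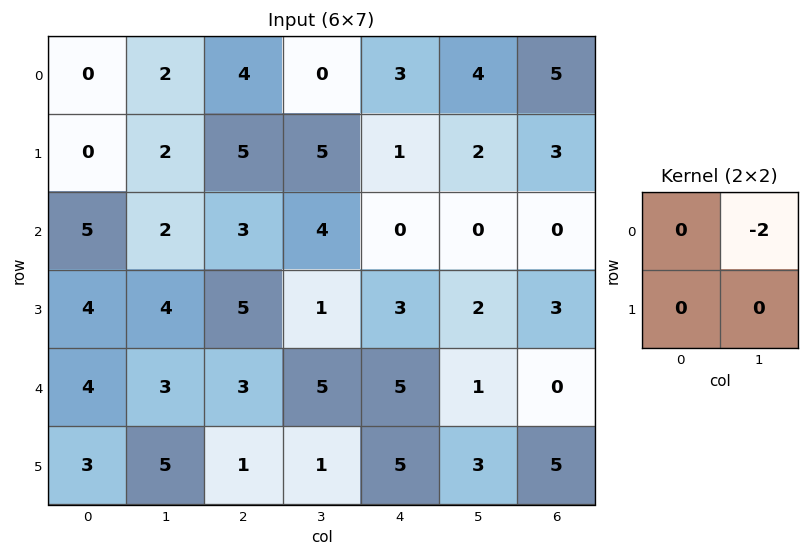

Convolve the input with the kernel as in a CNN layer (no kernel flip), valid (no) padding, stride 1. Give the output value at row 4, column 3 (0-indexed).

-10

The receptive field on the input at this output position is [5 5 / 1 5]. Elementwise product with the kernel and sum: 5·-2.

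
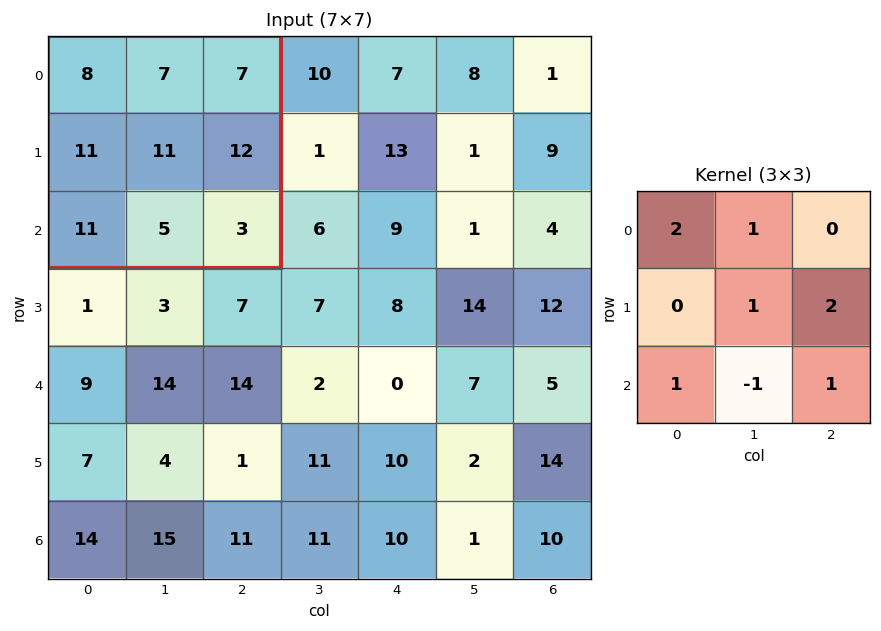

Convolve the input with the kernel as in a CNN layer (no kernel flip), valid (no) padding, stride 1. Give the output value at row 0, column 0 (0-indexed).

67

The receptive field on the input at this output position is [8 7 7 / 11 11 12 / 11 5 3]. Elementwise product with the kernel and sum: 8·2 + 7·1 + 11·1 + 12·2 + 11·1 + 5·-1 + 3·1.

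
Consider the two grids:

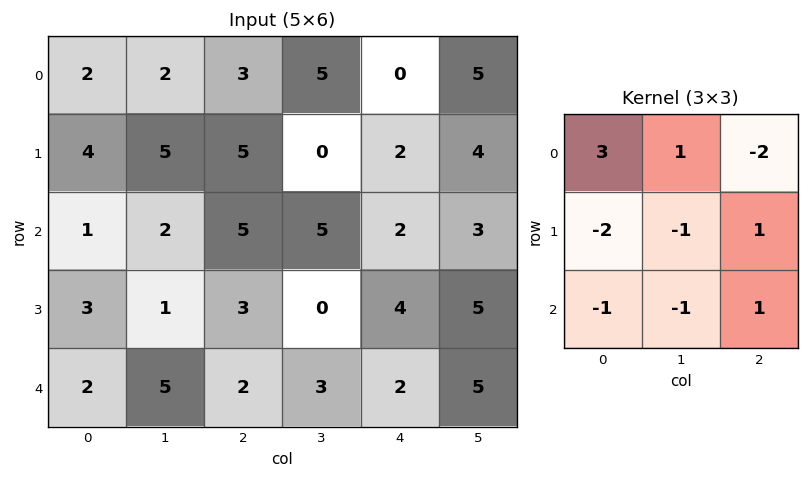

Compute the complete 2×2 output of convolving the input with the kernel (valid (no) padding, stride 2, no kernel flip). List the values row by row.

Output[0,0]: The receptive field on the input at this output position is [2 2 3 / 4 5 5 / 1 2 5]. Elementwise product with the kernel and sum: 2·3 + 2·1 + 3·-2 + 4·-2 + 5·-1 + 5·1 + 1·-1 + 2·-1 + 5·1.

-4 -2
-14 11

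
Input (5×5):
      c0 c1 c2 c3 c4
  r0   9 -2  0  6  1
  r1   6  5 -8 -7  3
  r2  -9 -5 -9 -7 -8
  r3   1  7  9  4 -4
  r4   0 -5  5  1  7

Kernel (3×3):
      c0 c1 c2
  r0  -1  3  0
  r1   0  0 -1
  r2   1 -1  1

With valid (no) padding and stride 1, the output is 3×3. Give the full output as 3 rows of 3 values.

Output[0,0]: The receptive field on the input at this output position is [9 -2 0 / 6 5 -8 / -9 -5 -9]. Elementwise product with the kernel and sum: 9·-1 + -2·3 + -8·-1 + -9·1 + -5·-1 + -9·1.

-20 6 5
21 -20 -4
-5 -35 3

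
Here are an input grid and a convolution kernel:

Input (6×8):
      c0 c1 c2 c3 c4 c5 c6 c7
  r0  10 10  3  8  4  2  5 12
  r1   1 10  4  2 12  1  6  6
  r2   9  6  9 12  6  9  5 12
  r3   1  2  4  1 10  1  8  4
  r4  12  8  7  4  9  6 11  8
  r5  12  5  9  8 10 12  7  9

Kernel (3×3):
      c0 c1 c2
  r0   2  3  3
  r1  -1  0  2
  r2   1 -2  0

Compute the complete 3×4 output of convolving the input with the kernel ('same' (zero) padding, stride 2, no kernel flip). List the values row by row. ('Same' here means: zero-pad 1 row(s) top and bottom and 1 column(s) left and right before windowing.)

Output[0,0]: The receptive field on the zero-padded input at this output position is [0 0 0 / 0 10 10 / 0 1 10]. Elementwise product with the kernel and sum: 0·2 + 0·3 + 0·3 + 0·-1 + 10·2 + 0·1 + 1·-2.
Output[0,1]: The receptive field on the zero-padded input at this output position is [0 0 0 / 10 3 8 / 10 4 2]. Elementwise product with the kernel and sum: 0·2 + 0·3 + 0·3 + 10·-1 + 8·2 + 10·1 + 4·-2.

18 8 -26 11
43 50 30 38
1 6 31 46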